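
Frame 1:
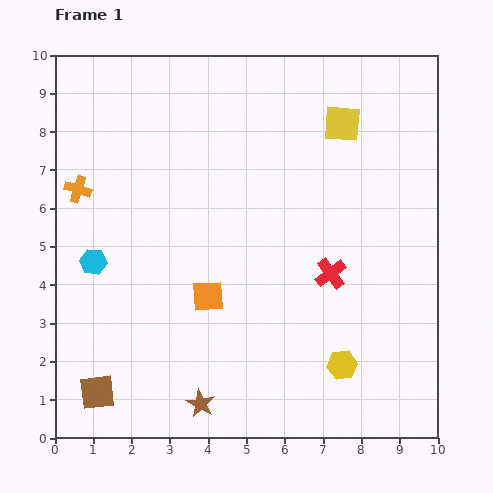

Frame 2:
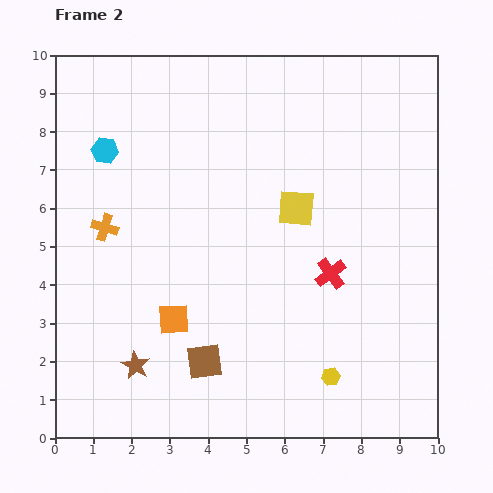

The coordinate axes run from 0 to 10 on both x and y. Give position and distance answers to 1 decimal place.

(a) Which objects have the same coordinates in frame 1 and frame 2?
the red cross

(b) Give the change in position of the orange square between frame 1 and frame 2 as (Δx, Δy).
(-0.9, -0.6)

The orange square was at (4.0, 3.7) in frame 1 and (3.1, 3.1) in frame 2.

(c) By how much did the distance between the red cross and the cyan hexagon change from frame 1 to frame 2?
+0.5

Distance in frame 1: 6.2. Distance in frame 2: 6.7.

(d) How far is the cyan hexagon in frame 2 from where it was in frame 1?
2.9

The cyan hexagon moved from (1.0, 4.6) to (1.3, 7.5), a distance of √(0.3² + 2.9²) ≈ 2.9.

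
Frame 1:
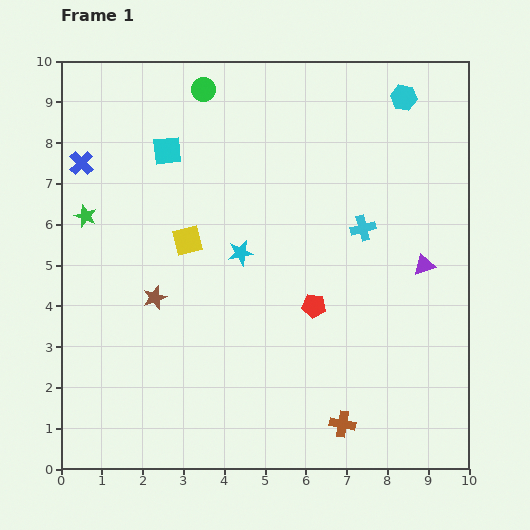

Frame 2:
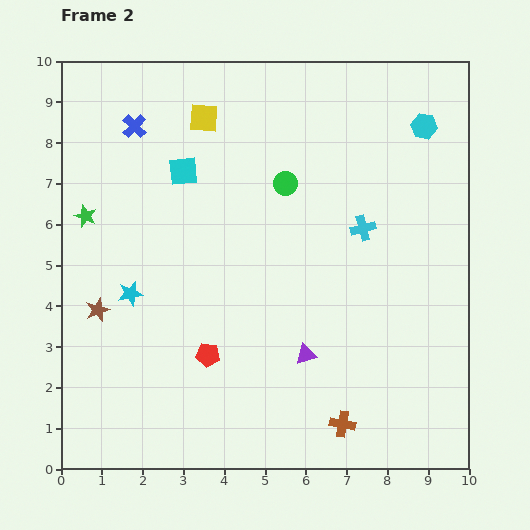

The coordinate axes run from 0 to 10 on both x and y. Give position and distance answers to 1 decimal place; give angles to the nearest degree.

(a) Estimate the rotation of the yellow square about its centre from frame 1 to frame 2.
17° clockwise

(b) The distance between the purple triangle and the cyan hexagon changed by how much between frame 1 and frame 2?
+2.2

Distance in frame 1: 4.1. Distance in frame 2: 6.3.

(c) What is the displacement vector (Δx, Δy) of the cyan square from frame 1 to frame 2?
(0.4, -0.5)

The cyan square was at (2.6, 7.8) in frame 1 and (3.0, 7.3) in frame 2.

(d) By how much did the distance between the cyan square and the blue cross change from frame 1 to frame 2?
-0.5

Distance in frame 1: 2.1. Distance in frame 2: 1.6.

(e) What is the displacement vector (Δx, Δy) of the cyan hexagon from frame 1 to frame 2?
(0.5, -0.7)

The cyan hexagon was at (8.4, 9.1) in frame 1 and (8.9, 8.4) in frame 2.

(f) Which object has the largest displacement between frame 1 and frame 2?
the purple triangle

(moved 3.6; next 3.0)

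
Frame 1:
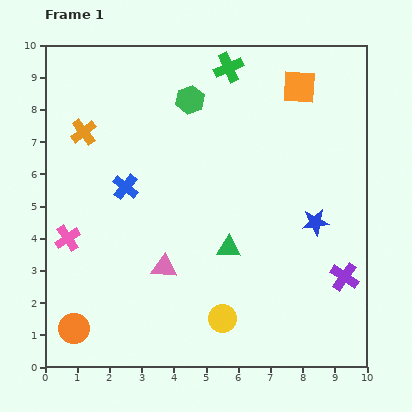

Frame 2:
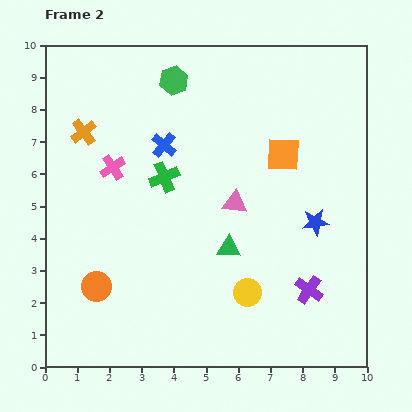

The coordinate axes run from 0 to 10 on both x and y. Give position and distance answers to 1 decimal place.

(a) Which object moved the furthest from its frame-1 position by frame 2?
the green cross

(moved 3.9; next 3.0)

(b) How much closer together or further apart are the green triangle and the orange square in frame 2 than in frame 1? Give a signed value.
-2.1

Distance in frame 1: 5.5. Distance in frame 2: 3.4.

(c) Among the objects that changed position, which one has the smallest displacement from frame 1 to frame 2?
the green hexagon

(moved 0.8)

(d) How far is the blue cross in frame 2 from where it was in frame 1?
1.8

The blue cross moved from (2.5, 5.6) to (3.7, 6.9), a distance of √(1.2² + 1.3²) ≈ 1.8.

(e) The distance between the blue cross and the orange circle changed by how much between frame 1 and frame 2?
+0.2

Distance in frame 1: 4.7. Distance in frame 2: 4.9.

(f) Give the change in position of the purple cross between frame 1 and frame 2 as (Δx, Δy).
(-1.1, -0.4)

The purple cross was at (9.3, 2.8) in frame 1 and (8.2, 2.4) in frame 2.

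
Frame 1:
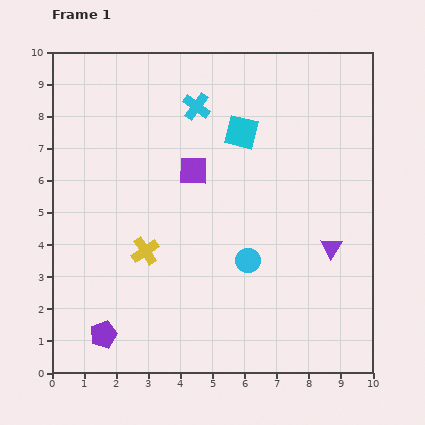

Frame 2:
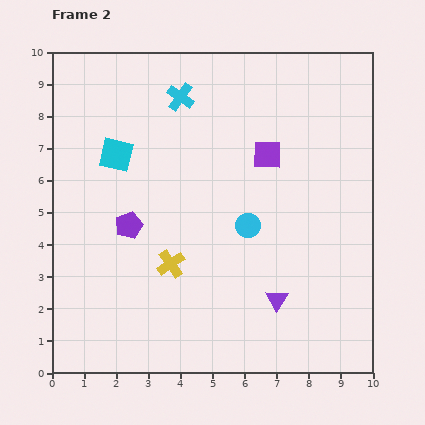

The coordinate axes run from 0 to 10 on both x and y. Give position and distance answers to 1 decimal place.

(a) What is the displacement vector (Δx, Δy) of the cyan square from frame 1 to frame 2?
(-3.9, -0.7)

The cyan square was at (5.9, 7.5) in frame 1 and (2.0, 6.8) in frame 2.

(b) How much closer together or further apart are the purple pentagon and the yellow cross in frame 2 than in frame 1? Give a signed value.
-1.1

Distance in frame 1: 2.9. Distance in frame 2: 1.8.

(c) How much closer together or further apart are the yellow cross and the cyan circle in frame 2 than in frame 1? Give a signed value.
-0.5

Distance in frame 1: 3.2. Distance in frame 2: 2.7.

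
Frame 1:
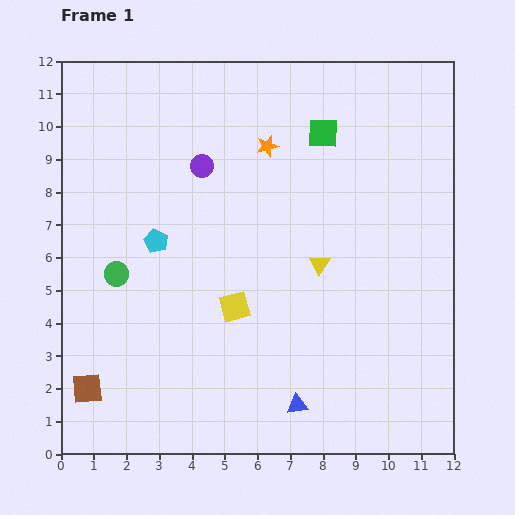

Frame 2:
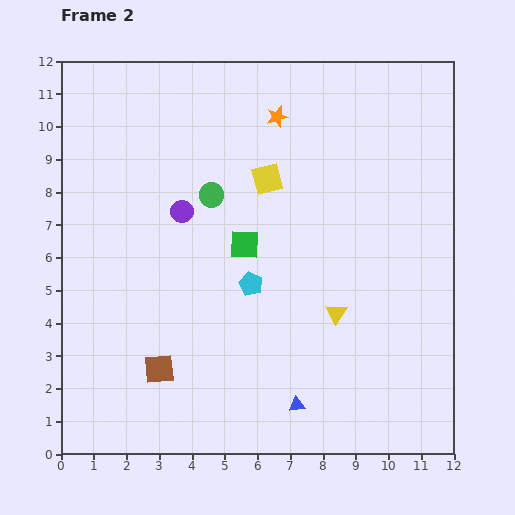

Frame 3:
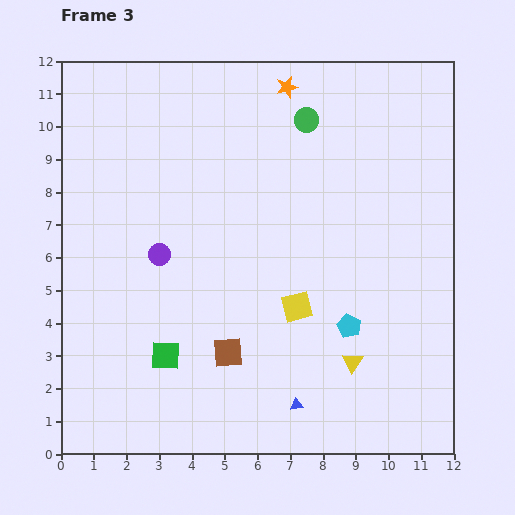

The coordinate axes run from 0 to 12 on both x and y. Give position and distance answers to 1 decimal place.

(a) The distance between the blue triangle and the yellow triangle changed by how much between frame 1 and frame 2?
-1.4

Distance in frame 1: 4.4. Distance in frame 2: 3.0.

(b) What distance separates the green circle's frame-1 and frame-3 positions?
7.5

The green circle moved from (1.7, 5.5) to (7.5, 10.2), a distance of √(5.8² + 4.7²) ≈ 7.5.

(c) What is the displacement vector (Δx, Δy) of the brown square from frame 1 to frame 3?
(4.3, 1.1)

The brown square was at (0.8, 2.0) in frame 1 and (5.1, 3.1) in frame 3.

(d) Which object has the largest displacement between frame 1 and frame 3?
the green square

(moved 8.3; next 7.5)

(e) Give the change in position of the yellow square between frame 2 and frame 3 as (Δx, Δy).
(0.9, -3.9)

The yellow square was at (6.3, 8.4) in frame 2 and (7.2, 4.5) in frame 3.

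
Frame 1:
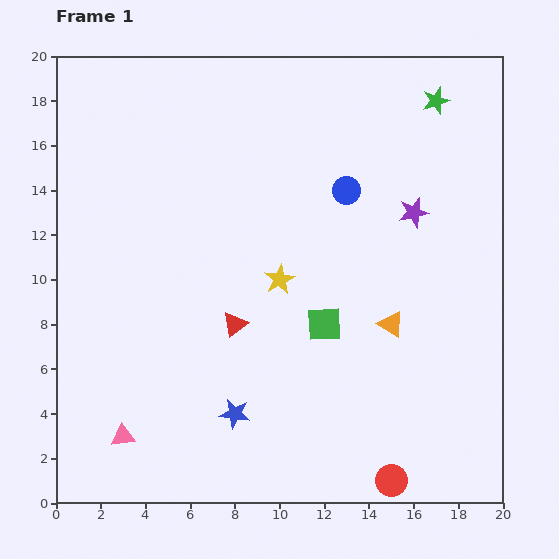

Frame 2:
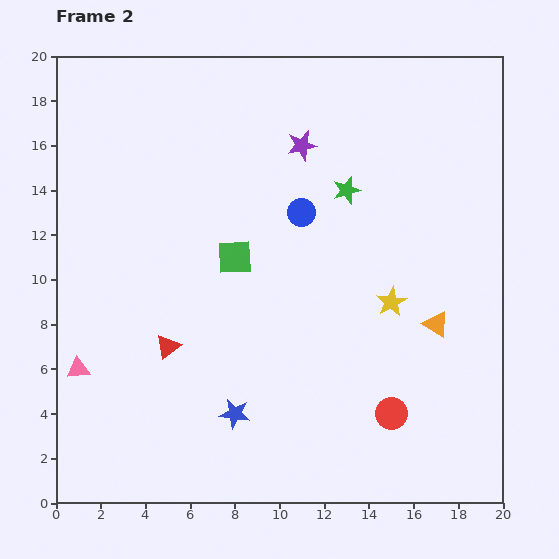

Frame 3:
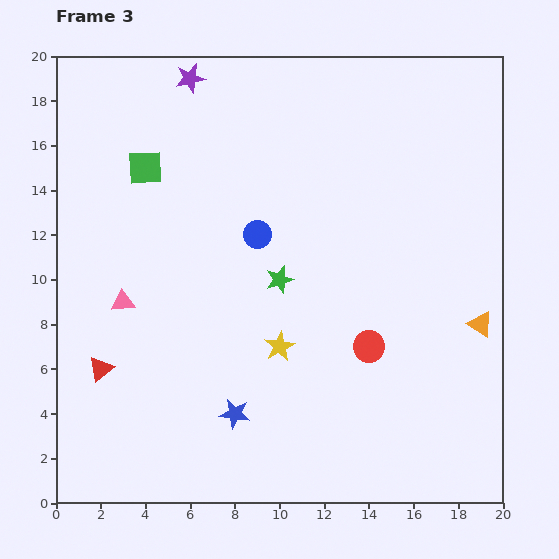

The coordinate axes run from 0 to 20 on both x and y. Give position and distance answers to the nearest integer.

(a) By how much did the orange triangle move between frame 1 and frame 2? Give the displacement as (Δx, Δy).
(2, 0)

The orange triangle was at (15, 8) in frame 1 and (17, 8) in frame 2.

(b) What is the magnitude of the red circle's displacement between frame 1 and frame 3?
6

The red circle moved from (15, 1) to (14, 7), a distance of √(1² + 6²) ≈ 6.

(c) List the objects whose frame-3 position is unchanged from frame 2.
the blue star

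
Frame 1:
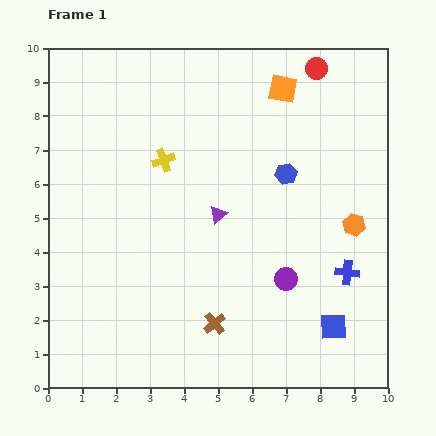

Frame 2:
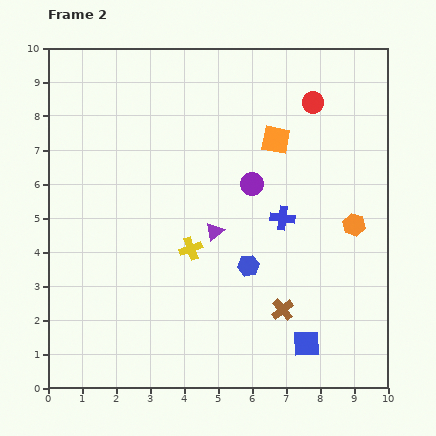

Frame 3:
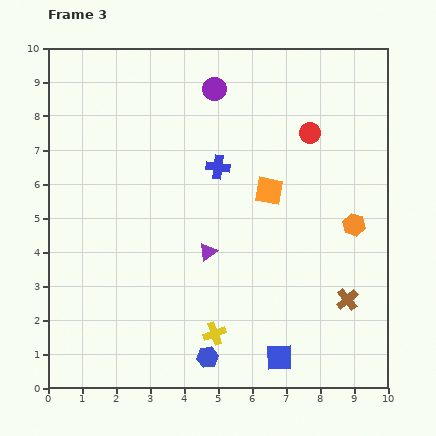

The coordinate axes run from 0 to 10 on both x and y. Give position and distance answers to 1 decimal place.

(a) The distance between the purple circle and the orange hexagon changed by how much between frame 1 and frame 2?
+0.6

Distance in frame 1: 2.6. Distance in frame 2: 3.2.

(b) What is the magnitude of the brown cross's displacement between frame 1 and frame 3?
4.0

The brown cross moved from (4.9, 1.9) to (8.8, 2.6), a distance of √(3.9² + 0.7²) ≈ 4.0.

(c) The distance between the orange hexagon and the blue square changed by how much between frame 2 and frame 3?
+0.7

Distance in frame 2: 3.8. Distance in frame 3: 4.5.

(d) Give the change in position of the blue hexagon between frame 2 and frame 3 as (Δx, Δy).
(-1.2, -2.7)

The blue hexagon was at (5.9, 3.6) in frame 2 and (4.7, 0.9) in frame 3.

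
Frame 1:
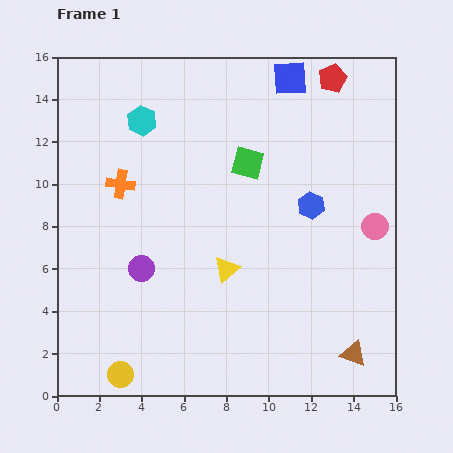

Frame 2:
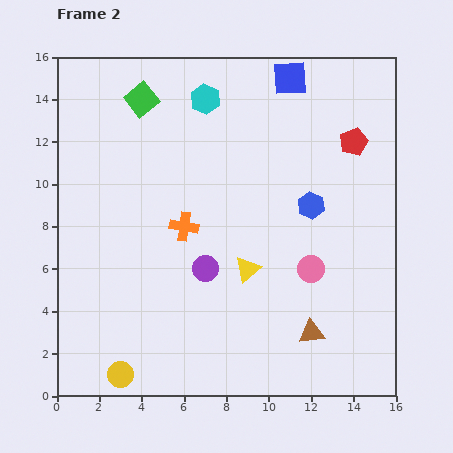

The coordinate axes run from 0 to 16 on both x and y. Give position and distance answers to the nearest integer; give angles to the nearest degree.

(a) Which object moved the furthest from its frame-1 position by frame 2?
the green square

(moved 6; next 4)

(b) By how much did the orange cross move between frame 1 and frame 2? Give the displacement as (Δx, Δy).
(3, -2)

The orange cross was at (3, 10) in frame 1 and (6, 8) in frame 2.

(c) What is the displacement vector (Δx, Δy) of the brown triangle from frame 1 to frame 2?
(-2, 1)

The brown triangle was at (14, 2) in frame 1 and (12, 3) in frame 2.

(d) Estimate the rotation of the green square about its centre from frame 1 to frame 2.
36° clockwise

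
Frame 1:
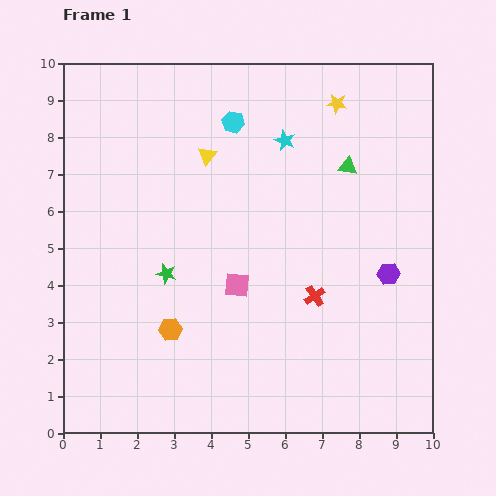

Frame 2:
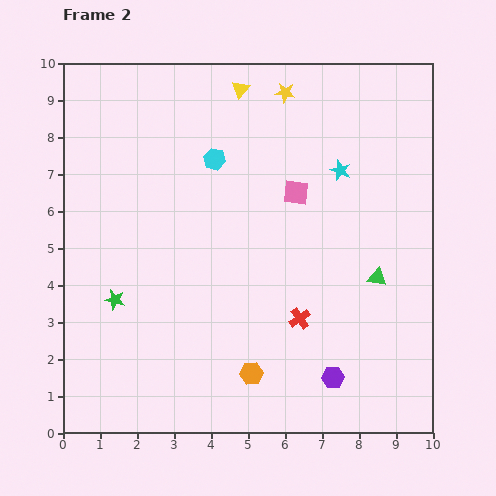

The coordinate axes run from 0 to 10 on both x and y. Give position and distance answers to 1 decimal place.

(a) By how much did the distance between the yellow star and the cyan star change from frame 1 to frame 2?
+0.9

Distance in frame 1: 1.7. Distance in frame 2: 2.6.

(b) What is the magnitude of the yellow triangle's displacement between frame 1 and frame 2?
2.0

The yellow triangle moved from (3.9, 7.5) to (4.8, 9.3), a distance of √(0.9² + 1.8²) ≈ 2.0.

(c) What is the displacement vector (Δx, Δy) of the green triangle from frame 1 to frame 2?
(0.8, -3.0)

The green triangle was at (7.7, 7.2) in frame 1 and (8.5, 4.2) in frame 2.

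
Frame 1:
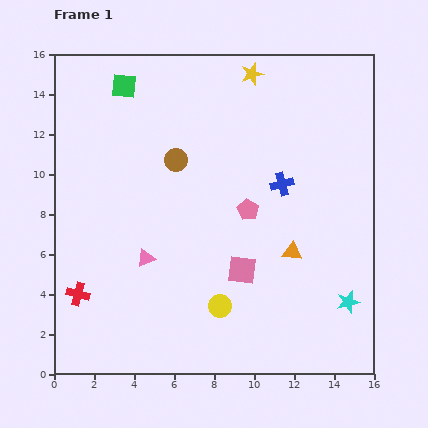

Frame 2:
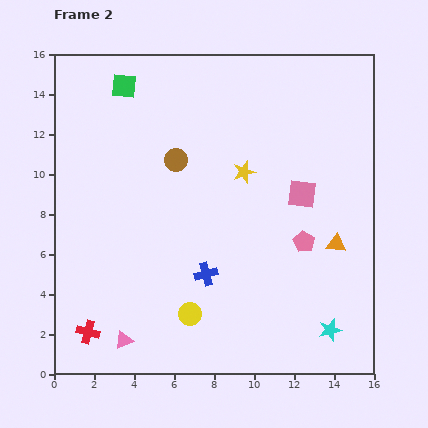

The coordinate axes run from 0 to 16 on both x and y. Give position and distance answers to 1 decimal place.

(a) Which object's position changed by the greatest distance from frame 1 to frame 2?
the blue cross

(moved 5.9; next 4.9)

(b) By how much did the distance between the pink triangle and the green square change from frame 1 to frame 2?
+4.0

Distance in frame 1: 8.7. Distance in frame 2: 12.7.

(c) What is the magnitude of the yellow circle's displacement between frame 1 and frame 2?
1.6

The yellow circle moved from (8.3, 3.4) to (6.8, 3.0), a distance of √(1.5² + 0.4²) ≈ 1.6.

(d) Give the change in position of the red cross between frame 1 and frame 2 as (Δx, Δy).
(0.5, -1.9)

The red cross was at (1.2, 4.0) in frame 1 and (1.7, 2.1) in frame 2.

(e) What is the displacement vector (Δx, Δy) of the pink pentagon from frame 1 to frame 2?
(2.8, -1.6)

The pink pentagon was at (9.7, 8.2) in frame 1 and (12.5, 6.6) in frame 2.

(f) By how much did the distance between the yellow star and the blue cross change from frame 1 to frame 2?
-0.3

Distance in frame 1: 5.7. Distance in frame 2: 5.4.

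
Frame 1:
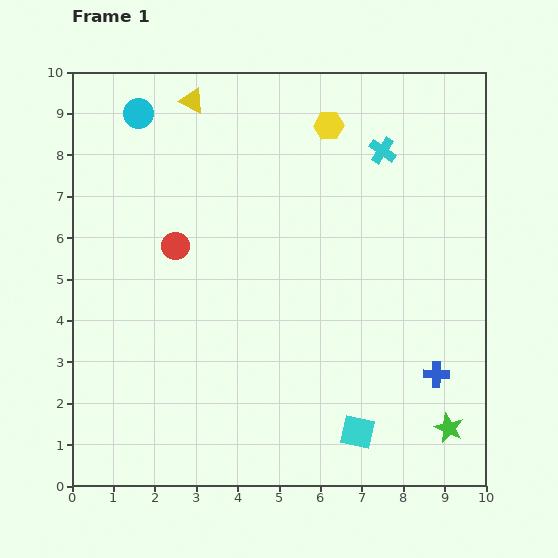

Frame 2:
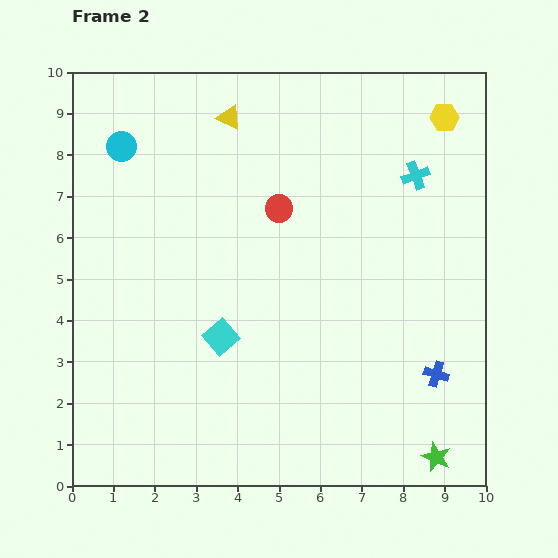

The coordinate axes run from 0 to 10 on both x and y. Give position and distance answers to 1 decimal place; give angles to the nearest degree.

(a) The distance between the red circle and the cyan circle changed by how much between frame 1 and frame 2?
+0.8

Distance in frame 1: 3.3. Distance in frame 2: 4.1.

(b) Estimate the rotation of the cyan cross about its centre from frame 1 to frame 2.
35° clockwise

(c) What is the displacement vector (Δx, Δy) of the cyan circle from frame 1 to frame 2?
(-0.4, -0.8)

The cyan circle was at (1.6, 9.0) in frame 1 and (1.2, 8.2) in frame 2.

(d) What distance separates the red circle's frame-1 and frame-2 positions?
2.7

The red circle moved from (2.5, 5.8) to (5.0, 6.7), a distance of √(2.5² + 0.9²) ≈ 2.7.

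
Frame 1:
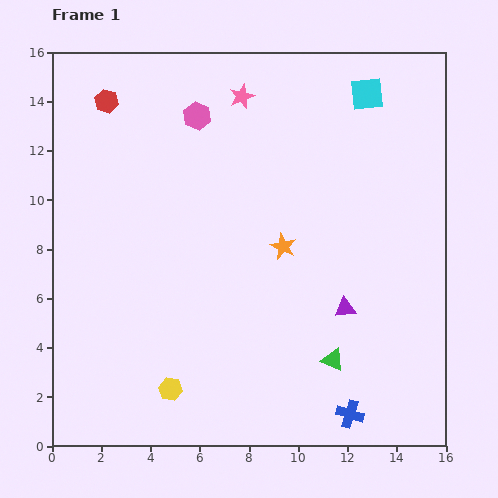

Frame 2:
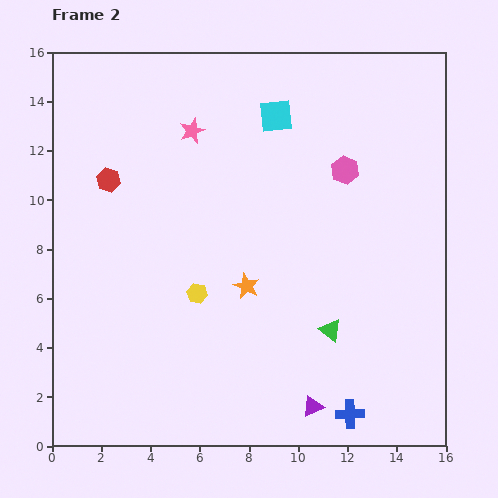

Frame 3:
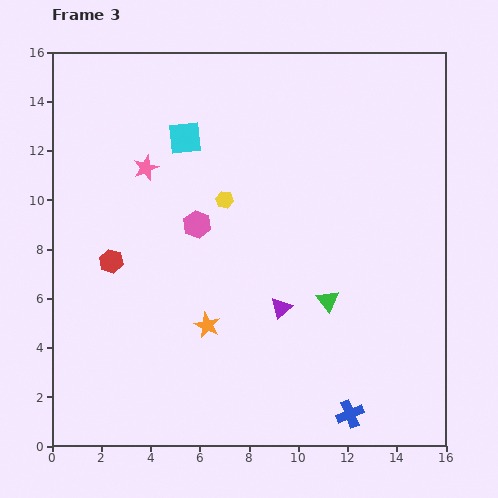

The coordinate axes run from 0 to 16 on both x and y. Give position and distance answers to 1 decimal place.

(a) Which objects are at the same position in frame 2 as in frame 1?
the blue cross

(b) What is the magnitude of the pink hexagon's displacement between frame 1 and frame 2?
6.4

The pink hexagon moved from (5.9, 13.4) to (11.9, 11.2), a distance of √(6.0² + 2.2²) ≈ 6.4.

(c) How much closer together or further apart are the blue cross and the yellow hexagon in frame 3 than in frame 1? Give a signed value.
+2.7

Distance in frame 1: 7.4. Distance in frame 3: 10.1.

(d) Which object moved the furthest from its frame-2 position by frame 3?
the pink hexagon

(moved 6.4; next 4.2)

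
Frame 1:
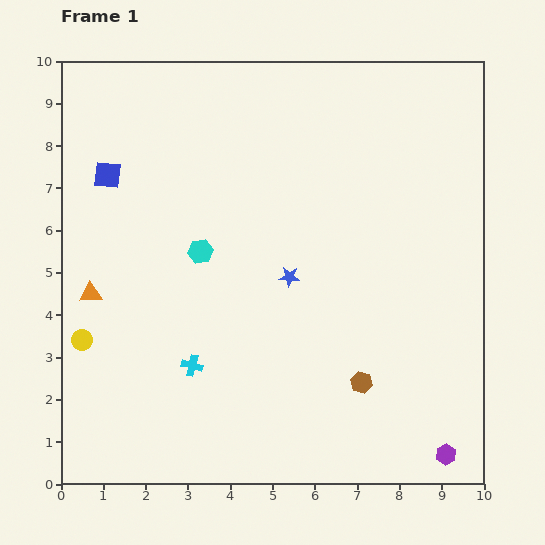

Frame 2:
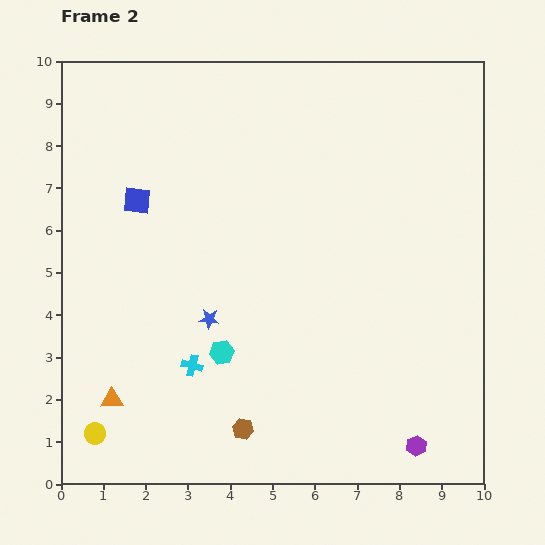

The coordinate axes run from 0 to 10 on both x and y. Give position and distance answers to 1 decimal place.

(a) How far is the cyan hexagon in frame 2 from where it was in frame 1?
2.5

The cyan hexagon moved from (3.3, 5.5) to (3.8, 3.1), a distance of √(0.5² + 2.4²) ≈ 2.5.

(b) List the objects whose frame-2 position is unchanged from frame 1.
the cyan cross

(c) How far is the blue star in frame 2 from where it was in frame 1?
2.1

The blue star moved from (5.4, 4.9) to (3.5, 3.9), a distance of √(1.9² + 1.0²) ≈ 2.1.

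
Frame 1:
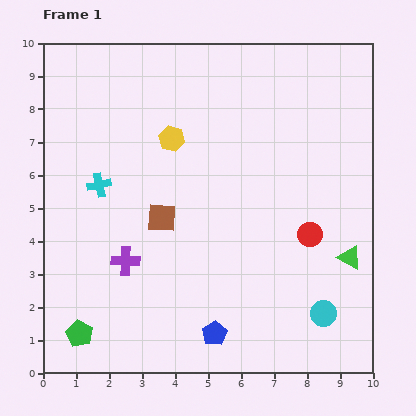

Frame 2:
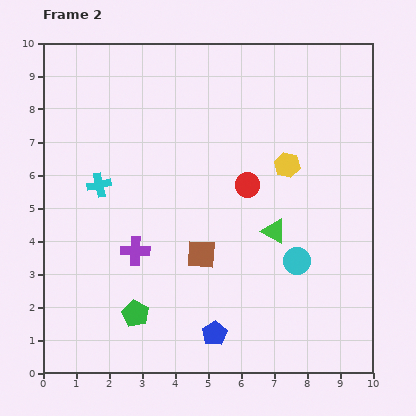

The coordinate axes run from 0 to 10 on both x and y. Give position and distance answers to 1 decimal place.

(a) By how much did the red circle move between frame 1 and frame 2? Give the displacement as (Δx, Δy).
(-1.9, 1.5)

The red circle was at (8.1, 4.2) in frame 1 and (6.2, 5.7) in frame 2.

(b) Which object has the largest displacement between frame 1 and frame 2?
the yellow hexagon

(moved 3.6; next 2.4)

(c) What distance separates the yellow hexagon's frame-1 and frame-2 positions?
3.6

The yellow hexagon moved from (3.9, 7.1) to (7.4, 6.3), a distance of √(3.5² + 0.8²) ≈ 3.6.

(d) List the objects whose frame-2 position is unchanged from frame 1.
the blue pentagon, the cyan cross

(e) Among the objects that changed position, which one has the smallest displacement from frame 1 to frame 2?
the purple cross

(moved 0.4)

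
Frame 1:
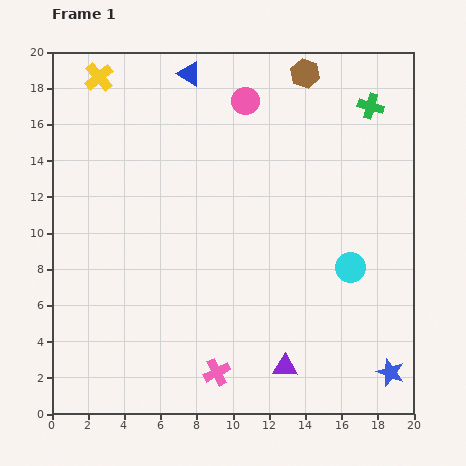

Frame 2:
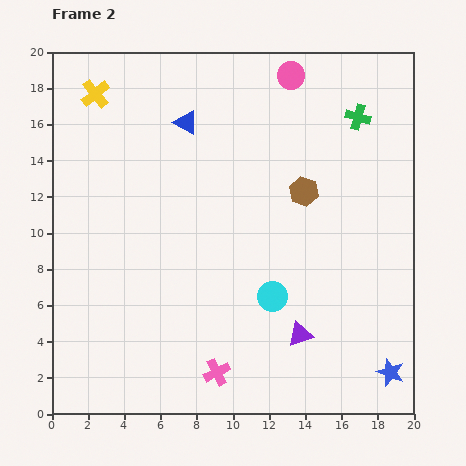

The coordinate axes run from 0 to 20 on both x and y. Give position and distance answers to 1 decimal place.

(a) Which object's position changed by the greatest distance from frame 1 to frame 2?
the brown hexagon

(moved 6.5; next 4.6)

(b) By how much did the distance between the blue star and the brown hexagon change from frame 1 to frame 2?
-6.1

Distance in frame 1: 17.2. Distance in frame 2: 11.1.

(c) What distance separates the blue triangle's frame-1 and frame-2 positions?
2.7

The blue triangle moved from (7.6, 18.8) to (7.4, 16.1), a distance of √(0.2² + 2.7²) ≈ 2.7.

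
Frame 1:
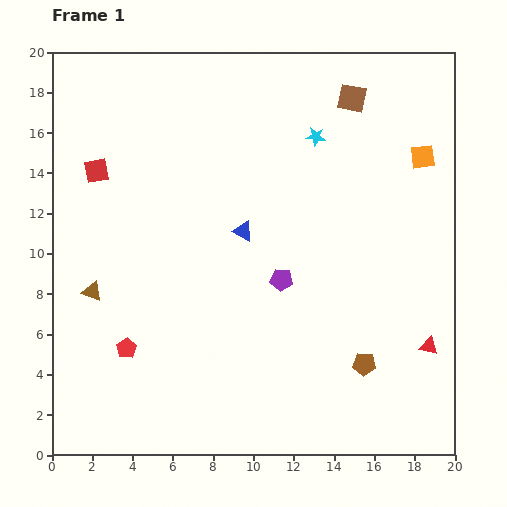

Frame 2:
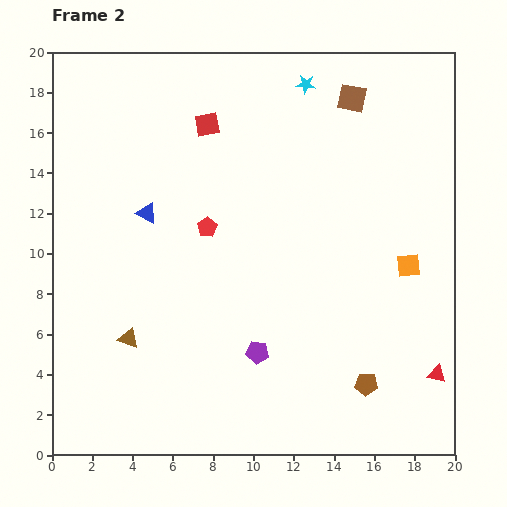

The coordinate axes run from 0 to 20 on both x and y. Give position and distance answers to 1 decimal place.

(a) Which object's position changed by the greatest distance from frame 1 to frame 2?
the red pentagon

(moved 7.2; next 6.0)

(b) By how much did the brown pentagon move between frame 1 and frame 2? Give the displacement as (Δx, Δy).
(0.1, -1.0)

The brown pentagon was at (15.5, 4.5) in frame 1 and (15.6, 3.5) in frame 2.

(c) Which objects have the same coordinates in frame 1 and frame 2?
the brown square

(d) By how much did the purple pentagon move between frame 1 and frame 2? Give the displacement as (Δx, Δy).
(-1.2, -3.6)

The purple pentagon was at (11.4, 8.7) in frame 1 and (10.2, 5.1) in frame 2.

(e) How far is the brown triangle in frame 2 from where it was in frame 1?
2.9

The brown triangle moved from (2.0, 8.1) to (3.8, 5.8), a distance of √(1.8² + 2.3²) ≈ 2.9.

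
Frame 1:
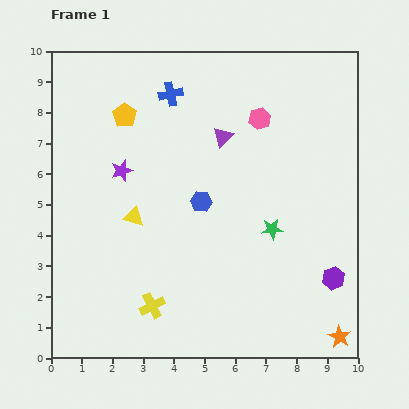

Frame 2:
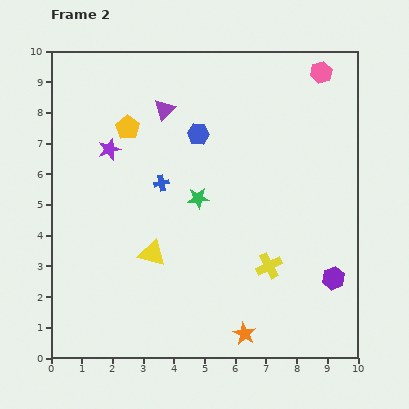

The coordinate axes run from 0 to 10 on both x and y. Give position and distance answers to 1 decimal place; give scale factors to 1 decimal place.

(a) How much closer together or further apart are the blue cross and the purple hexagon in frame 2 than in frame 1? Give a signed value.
-1.6

Distance in frame 1: 8.0. Distance in frame 2: 6.4.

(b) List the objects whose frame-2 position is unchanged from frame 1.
the purple hexagon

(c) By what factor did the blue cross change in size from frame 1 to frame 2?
0.6×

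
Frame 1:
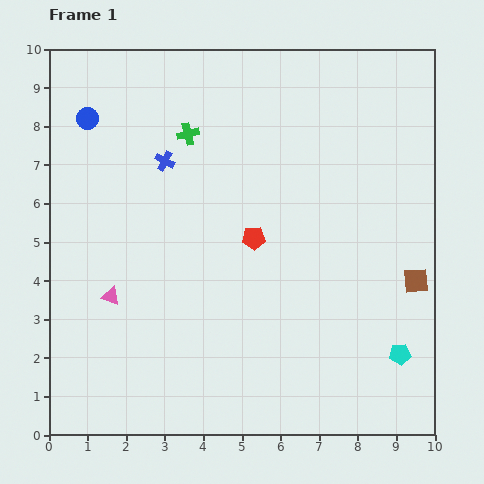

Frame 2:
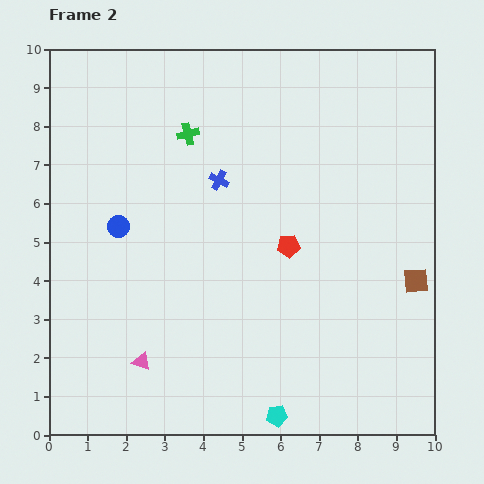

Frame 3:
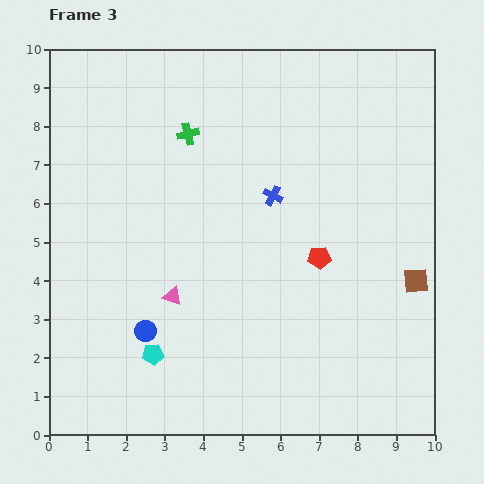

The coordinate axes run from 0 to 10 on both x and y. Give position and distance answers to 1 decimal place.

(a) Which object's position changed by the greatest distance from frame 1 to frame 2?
the cyan pentagon

(moved 3.6; next 2.9)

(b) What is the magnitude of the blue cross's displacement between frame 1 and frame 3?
2.9

The blue cross moved from (3.0, 7.1) to (5.8, 6.2), a distance of √(2.8² + 0.9²) ≈ 2.9.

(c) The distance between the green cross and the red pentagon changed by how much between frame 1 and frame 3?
+1.5

Distance in frame 1: 3.2. Distance in frame 3: 4.7.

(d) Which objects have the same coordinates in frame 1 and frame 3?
the green cross, the brown square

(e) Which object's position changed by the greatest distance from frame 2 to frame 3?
the cyan pentagon

(moved 3.6; next 2.8)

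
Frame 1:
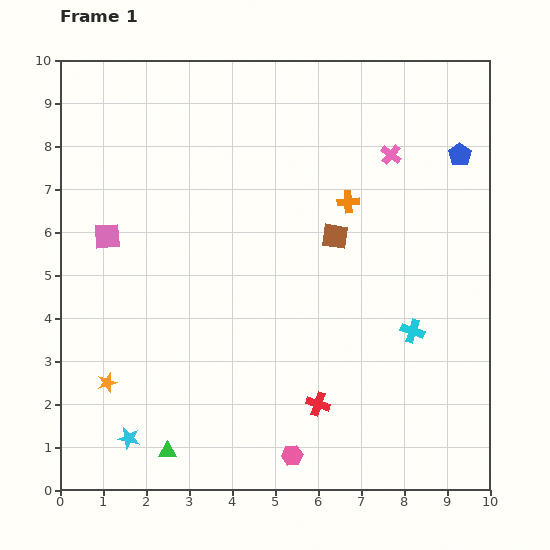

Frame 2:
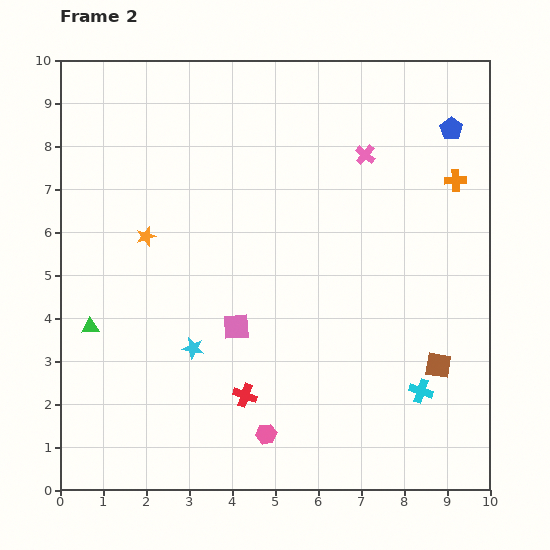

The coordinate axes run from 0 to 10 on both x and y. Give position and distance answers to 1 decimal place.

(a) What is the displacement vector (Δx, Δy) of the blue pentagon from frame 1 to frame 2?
(-0.2, 0.6)

The blue pentagon was at (9.3, 7.8) in frame 1 and (9.1, 8.4) in frame 2.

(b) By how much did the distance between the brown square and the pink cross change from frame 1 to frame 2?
+2.9

Distance in frame 1: 2.3. Distance in frame 2: 5.2.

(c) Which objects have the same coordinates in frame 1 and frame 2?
none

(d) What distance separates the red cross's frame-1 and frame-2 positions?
1.7

The red cross moved from (6.0, 2.0) to (4.3, 2.2), a distance of √(1.7² + 0.2²) ≈ 1.7.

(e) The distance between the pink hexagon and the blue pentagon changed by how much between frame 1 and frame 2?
+0.3

Distance in frame 1: 8.0. Distance in frame 2: 8.3.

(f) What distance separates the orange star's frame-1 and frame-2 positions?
3.5

The orange star moved from (1.1, 2.5) to (2.0, 5.9), a distance of √(0.9² + 3.4²) ≈ 3.5.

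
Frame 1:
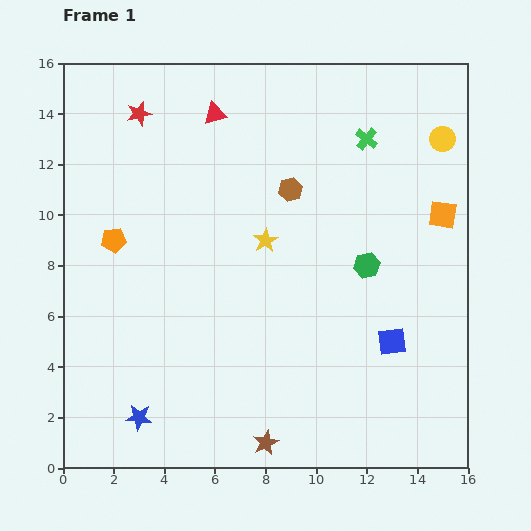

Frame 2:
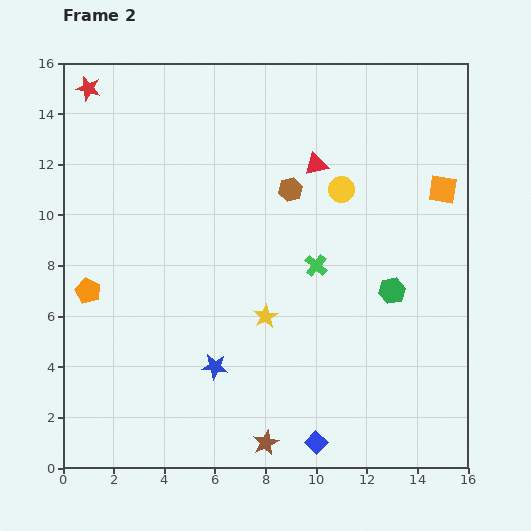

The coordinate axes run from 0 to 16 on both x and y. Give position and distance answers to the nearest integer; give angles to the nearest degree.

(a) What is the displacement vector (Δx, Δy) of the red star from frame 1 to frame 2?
(-2, 1)

The red star was at (3, 14) in frame 1 and (1, 15) in frame 2.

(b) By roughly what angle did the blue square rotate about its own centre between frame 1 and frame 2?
39° counter-clockwise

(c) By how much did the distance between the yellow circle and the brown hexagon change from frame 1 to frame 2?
-4

Distance in frame 1: 6. Distance in frame 2: 2.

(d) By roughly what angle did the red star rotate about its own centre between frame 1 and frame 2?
29° clockwise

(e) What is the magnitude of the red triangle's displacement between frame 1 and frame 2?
4

The red triangle moved from (6, 14) to (10, 12), a distance of √(4² + 2²) ≈ 4.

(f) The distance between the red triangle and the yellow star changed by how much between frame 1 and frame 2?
+1

Distance in frame 1: 5. Distance in frame 2: 6.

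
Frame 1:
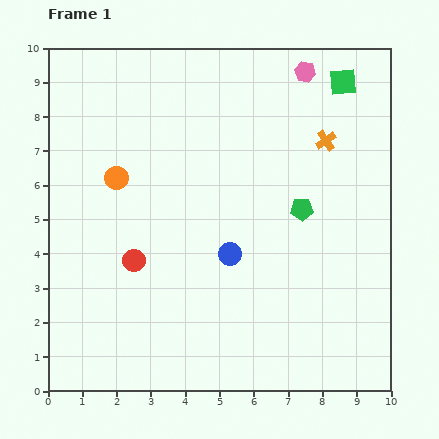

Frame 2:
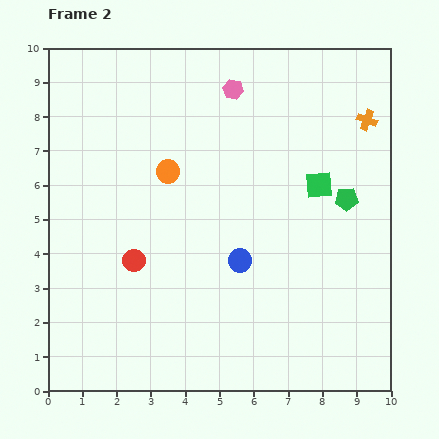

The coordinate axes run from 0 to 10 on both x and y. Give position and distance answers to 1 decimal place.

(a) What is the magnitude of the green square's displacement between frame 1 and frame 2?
3.1

The green square moved from (8.6, 9.0) to (7.9, 6.0), a distance of √(0.7² + 3.0²) ≈ 3.1.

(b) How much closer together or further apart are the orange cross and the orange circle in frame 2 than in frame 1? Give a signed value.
-0.2

Distance in frame 1: 6.2. Distance in frame 2: 6.0.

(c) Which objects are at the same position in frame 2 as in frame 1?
the red circle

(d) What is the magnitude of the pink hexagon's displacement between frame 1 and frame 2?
2.2

The pink hexagon moved from (7.5, 9.3) to (5.4, 8.8), a distance of √(2.1² + 0.5²) ≈ 2.2.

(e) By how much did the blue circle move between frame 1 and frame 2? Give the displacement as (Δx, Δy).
(0.3, -0.2)

The blue circle was at (5.3, 4.0) in frame 1 and (5.6, 3.8) in frame 2.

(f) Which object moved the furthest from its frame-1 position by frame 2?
the green square

(moved 3.1; next 2.2)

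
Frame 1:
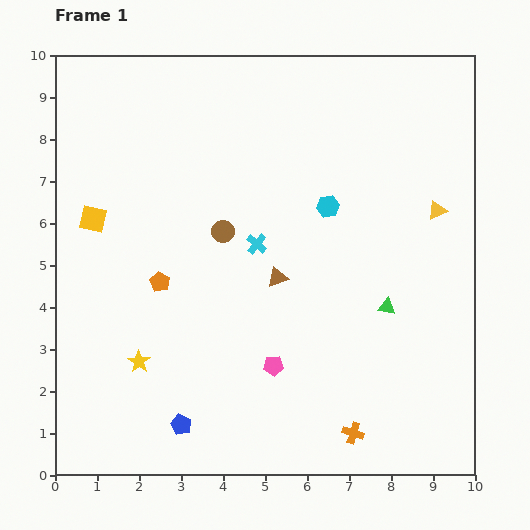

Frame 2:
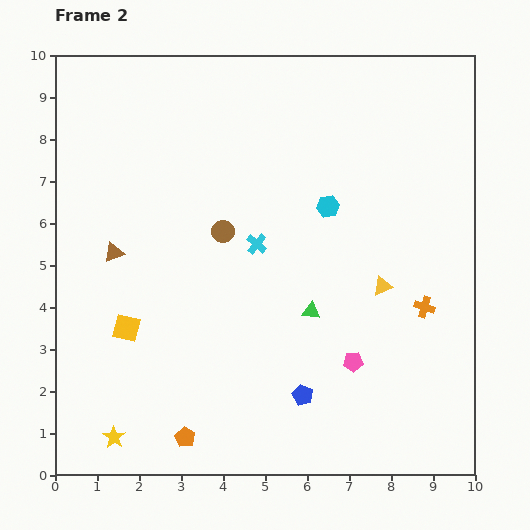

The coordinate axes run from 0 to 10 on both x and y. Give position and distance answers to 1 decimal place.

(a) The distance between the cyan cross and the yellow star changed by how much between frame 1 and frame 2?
+1.7

Distance in frame 1: 4.0. Distance in frame 2: 5.7.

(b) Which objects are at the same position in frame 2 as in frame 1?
the cyan hexagon, the cyan cross, the brown circle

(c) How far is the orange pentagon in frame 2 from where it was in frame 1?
3.7

The orange pentagon moved from (2.5, 4.6) to (3.1, 0.9), a distance of √(0.6² + 3.7²) ≈ 3.7.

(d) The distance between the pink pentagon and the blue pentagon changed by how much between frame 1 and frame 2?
-1.2

Distance in frame 1: 2.6. Distance in frame 2: 1.4.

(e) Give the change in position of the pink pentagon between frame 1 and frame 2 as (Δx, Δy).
(1.9, 0.1)

The pink pentagon was at (5.2, 2.6) in frame 1 and (7.1, 2.7) in frame 2.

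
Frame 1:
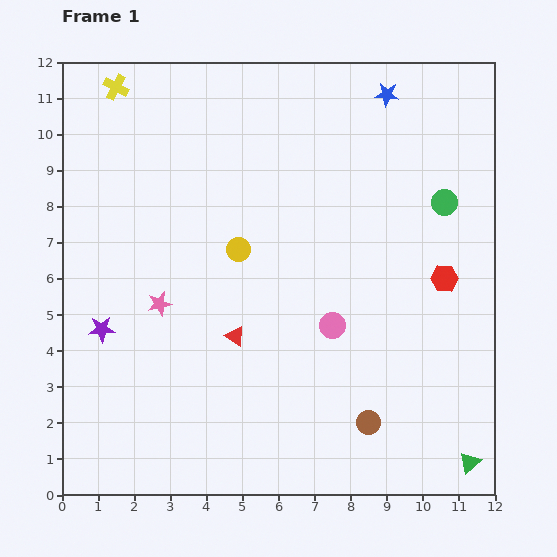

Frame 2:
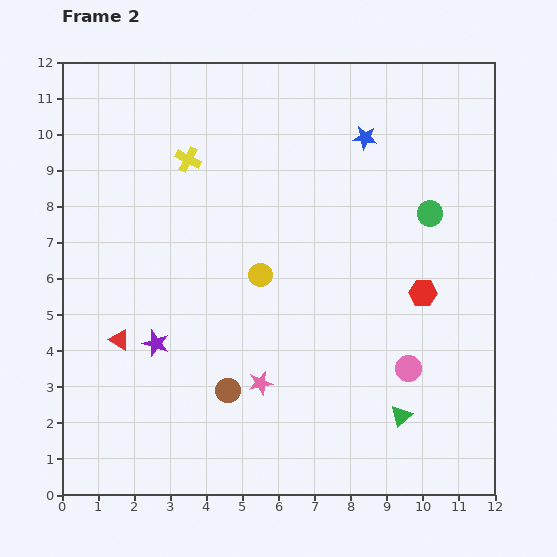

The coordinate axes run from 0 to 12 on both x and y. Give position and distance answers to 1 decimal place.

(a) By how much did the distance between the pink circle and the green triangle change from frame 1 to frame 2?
-4.1

Distance in frame 1: 5.4. Distance in frame 2: 1.3.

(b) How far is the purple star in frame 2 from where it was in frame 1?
1.6

The purple star moved from (1.1, 4.6) to (2.6, 4.2), a distance of √(1.5² + 0.4²) ≈ 1.6.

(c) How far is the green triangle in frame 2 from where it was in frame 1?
2.3

The green triangle moved from (11.3, 0.9) to (9.4, 2.2), a distance of √(1.9² + 1.3²) ≈ 2.3.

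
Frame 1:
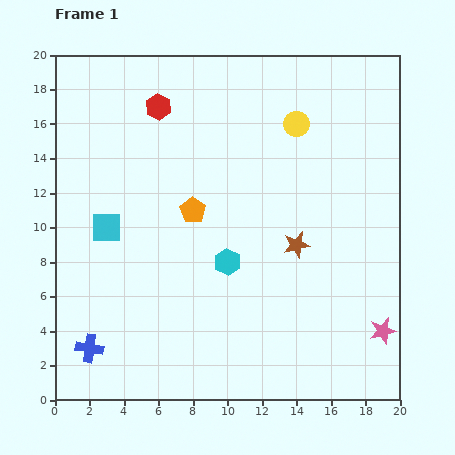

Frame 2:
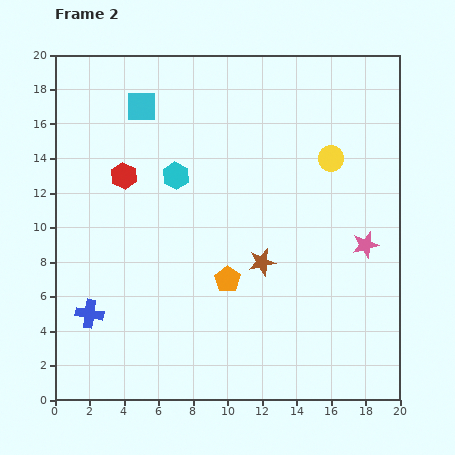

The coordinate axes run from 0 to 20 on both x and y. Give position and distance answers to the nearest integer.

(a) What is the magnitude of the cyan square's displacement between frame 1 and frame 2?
7

The cyan square moved from (3, 10) to (5, 17), a distance of √(2² + 7²) ≈ 7.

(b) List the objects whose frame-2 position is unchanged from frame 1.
none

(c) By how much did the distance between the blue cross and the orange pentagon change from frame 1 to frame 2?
-2

Distance in frame 1: 10. Distance in frame 2: 8.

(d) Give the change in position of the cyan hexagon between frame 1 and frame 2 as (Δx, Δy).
(-3, 5)

The cyan hexagon was at (10, 8) in frame 1 and (7, 13) in frame 2.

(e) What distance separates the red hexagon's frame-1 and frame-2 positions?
4

The red hexagon moved from (6, 17) to (4, 13), a distance of √(2² + 4²) ≈ 4.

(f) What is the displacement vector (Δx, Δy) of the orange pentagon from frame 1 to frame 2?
(2, -4)

The orange pentagon was at (8, 11) in frame 1 and (10, 7) in frame 2.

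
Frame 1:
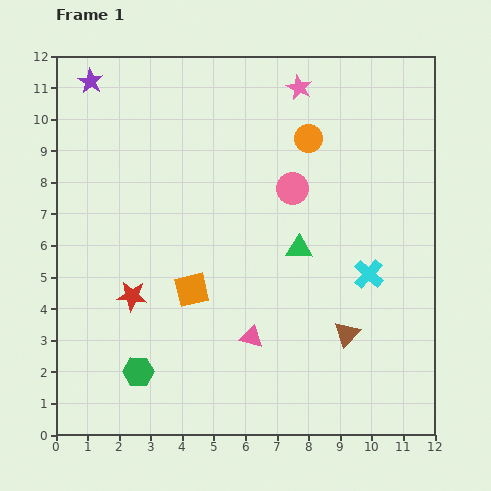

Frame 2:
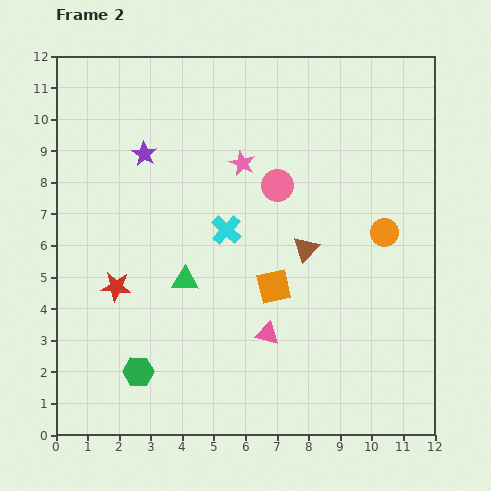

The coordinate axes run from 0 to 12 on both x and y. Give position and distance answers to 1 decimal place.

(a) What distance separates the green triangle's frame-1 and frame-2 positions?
3.7

The green triangle moved from (7.7, 5.9) to (4.1, 4.9), a distance of √(3.6² + 1.0²) ≈ 3.7.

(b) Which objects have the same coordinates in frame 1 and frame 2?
the green hexagon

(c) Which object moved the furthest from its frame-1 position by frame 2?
the cyan cross

(moved 4.7; next 3.8)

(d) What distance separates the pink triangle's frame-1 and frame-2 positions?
0.5

The pink triangle moved from (6.2, 3.1) to (6.7, 3.2), a distance of √(0.5² + 0.1²) ≈ 0.5.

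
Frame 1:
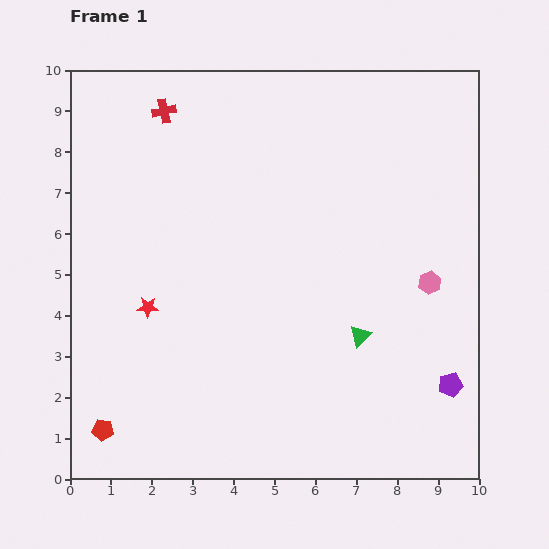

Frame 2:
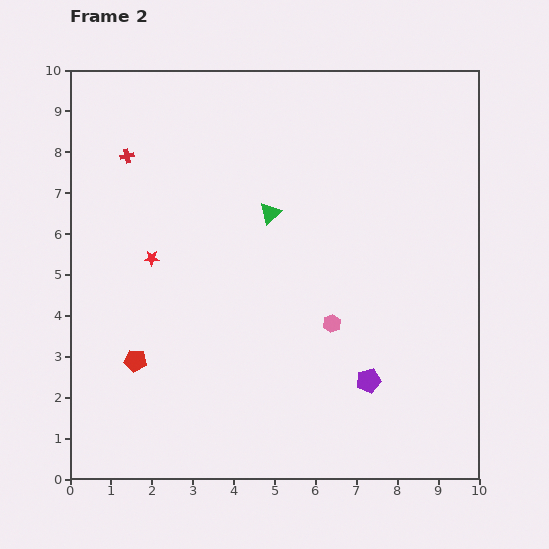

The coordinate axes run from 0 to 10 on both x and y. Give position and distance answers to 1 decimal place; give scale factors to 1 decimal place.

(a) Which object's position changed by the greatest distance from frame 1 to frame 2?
the green triangle

(moved 3.7; next 2.6)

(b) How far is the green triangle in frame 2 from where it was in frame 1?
3.7

The green triangle moved from (7.1, 3.5) to (4.9, 6.5), a distance of √(2.2² + 3.0²) ≈ 3.7.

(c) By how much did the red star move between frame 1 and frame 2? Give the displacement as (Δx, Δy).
(0.1, 1.2)

The red star was at (1.9, 4.2) in frame 1 and (2.0, 5.4) in frame 2.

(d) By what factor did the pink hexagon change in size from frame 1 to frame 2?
0.8×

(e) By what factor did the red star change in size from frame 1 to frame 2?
0.7×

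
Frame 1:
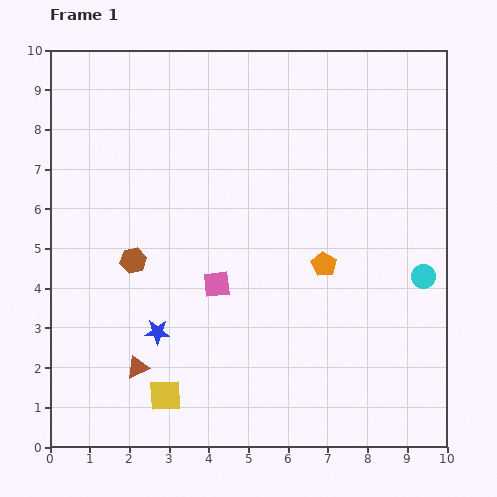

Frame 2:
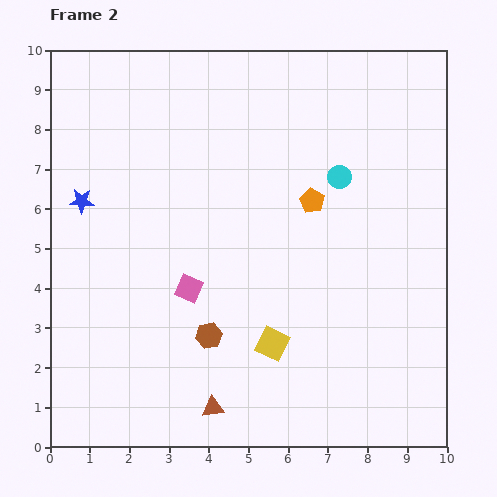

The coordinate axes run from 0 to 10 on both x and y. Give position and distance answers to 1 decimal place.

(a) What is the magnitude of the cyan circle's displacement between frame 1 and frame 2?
3.3

The cyan circle moved from (9.4, 4.3) to (7.3, 6.8), a distance of √(2.1² + 2.5²) ≈ 3.3.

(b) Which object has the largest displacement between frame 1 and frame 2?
the blue star

(moved 3.8; next 3.3)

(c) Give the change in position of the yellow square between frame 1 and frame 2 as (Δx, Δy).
(2.7, 1.3)

The yellow square was at (2.9, 1.3) in frame 1 and (5.6, 2.6) in frame 2.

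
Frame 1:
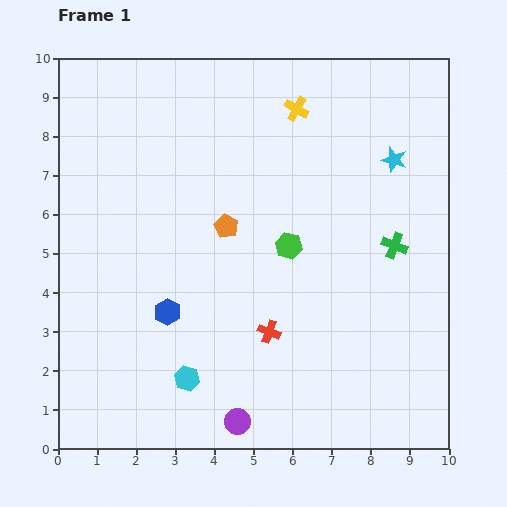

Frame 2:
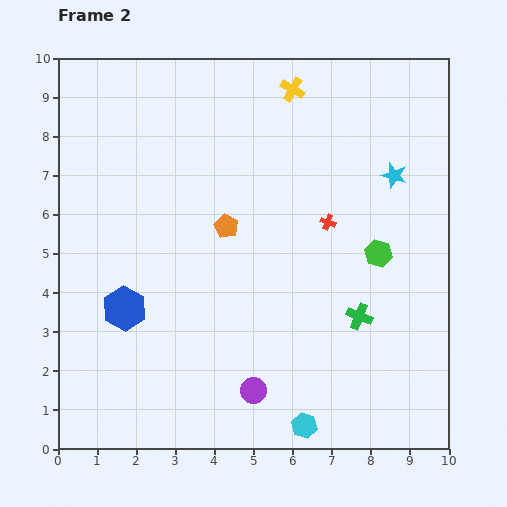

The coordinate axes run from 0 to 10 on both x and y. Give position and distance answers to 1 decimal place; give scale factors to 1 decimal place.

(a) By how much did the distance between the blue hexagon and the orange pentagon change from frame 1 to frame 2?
+0.6

Distance in frame 1: 2.7. Distance in frame 2: 3.3.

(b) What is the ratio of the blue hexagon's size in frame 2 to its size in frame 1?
1.7×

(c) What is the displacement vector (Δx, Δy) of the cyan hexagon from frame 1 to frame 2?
(3.0, -1.2)

The cyan hexagon was at (3.3, 1.8) in frame 1 and (6.3, 0.6) in frame 2.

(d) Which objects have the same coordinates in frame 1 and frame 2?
the orange pentagon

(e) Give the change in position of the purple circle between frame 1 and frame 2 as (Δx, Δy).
(0.4, 0.8)

The purple circle was at (4.6, 0.7) in frame 1 and (5.0, 1.5) in frame 2.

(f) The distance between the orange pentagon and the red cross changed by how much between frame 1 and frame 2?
-0.3

Distance in frame 1: 2.9. Distance in frame 2: 2.6.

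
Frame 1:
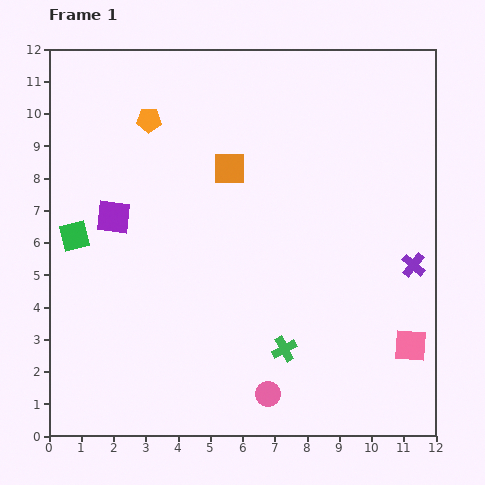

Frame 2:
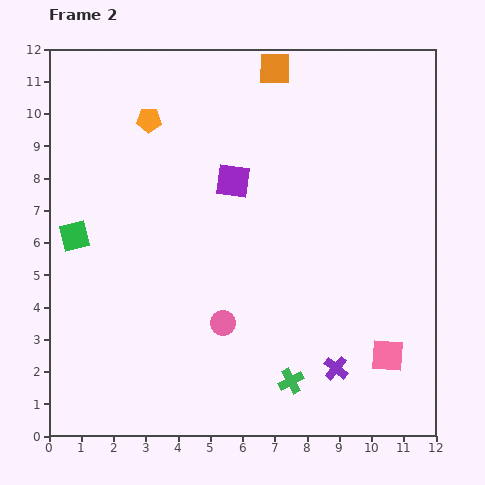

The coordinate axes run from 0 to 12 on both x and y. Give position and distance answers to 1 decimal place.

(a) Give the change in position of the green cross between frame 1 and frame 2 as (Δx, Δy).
(0.2, -1.0)

The green cross was at (7.3, 2.7) in frame 1 and (7.5, 1.7) in frame 2.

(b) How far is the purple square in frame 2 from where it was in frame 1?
3.9

The purple square moved from (2.0, 6.8) to (5.7, 7.9), a distance of √(3.7² + 1.1²) ≈ 3.9.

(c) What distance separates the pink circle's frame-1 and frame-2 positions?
2.6

The pink circle moved from (6.8, 1.3) to (5.4, 3.5), a distance of √(1.4² + 2.2²) ≈ 2.6.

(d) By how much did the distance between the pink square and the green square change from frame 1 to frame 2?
-0.5

Distance in frame 1: 10.9. Distance in frame 2: 10.4.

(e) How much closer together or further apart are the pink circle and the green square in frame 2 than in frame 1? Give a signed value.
-2.4

Distance in frame 1: 7.7. Distance in frame 2: 5.3.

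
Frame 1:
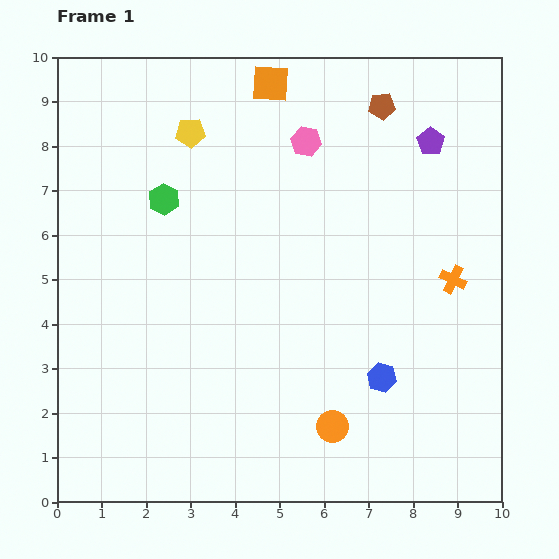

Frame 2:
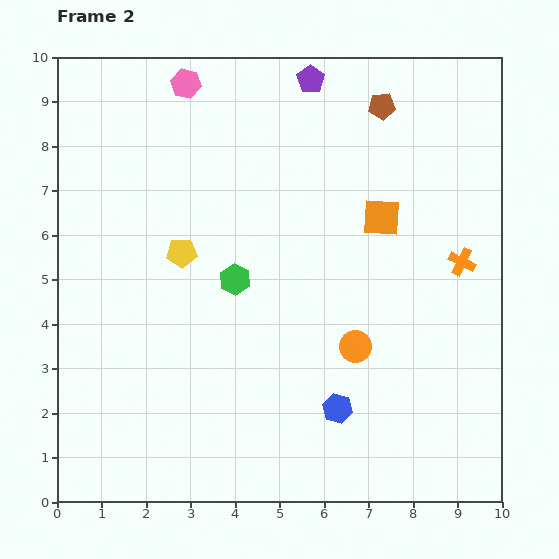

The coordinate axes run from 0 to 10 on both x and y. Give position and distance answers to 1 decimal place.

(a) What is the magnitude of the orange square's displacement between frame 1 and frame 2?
3.9

The orange square moved from (4.8, 9.4) to (7.3, 6.4), a distance of √(2.5² + 3.0²) ≈ 3.9.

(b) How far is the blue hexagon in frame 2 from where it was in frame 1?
1.2

The blue hexagon moved from (7.3, 2.8) to (6.3, 2.1), a distance of √(1.0² + 0.7²) ≈ 1.2.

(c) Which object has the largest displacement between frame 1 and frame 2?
the orange square

(moved 3.9; next 3.0)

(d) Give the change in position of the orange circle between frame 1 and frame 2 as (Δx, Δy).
(0.5, 1.8)

The orange circle was at (6.2, 1.7) in frame 1 and (6.7, 3.5) in frame 2.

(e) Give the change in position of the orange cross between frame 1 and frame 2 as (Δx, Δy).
(0.2, 0.4)

The orange cross was at (8.9, 5.0) in frame 1 and (9.1, 5.4) in frame 2.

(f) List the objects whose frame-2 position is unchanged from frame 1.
the brown pentagon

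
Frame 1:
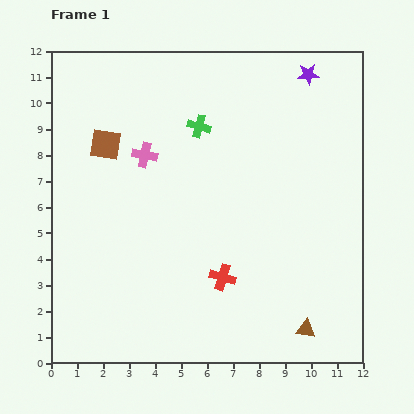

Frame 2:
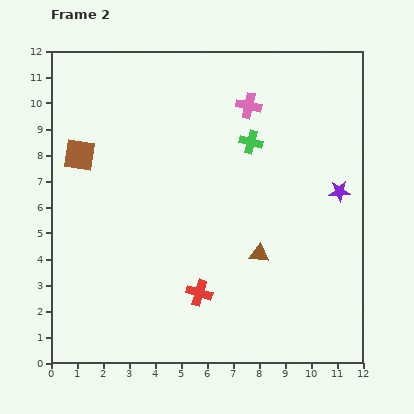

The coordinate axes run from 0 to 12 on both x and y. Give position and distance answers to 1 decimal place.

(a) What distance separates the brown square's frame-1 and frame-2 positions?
1.1

The brown square moved from (2.1, 8.4) to (1.1, 8.0), a distance of √(1.0² + 0.4²) ≈ 1.1.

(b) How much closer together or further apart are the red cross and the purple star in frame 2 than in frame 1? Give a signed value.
-1.8

Distance in frame 1: 8.5. Distance in frame 2: 6.7.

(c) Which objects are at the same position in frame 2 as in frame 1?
none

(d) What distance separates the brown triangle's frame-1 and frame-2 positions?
3.4

The brown triangle moved from (9.8, 1.3) to (8.0, 4.2), a distance of √(1.8² + 2.9²) ≈ 3.4.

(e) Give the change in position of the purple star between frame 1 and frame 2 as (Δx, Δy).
(1.2, -4.5)

The purple star was at (9.9, 11.1) in frame 1 and (11.1, 6.6) in frame 2.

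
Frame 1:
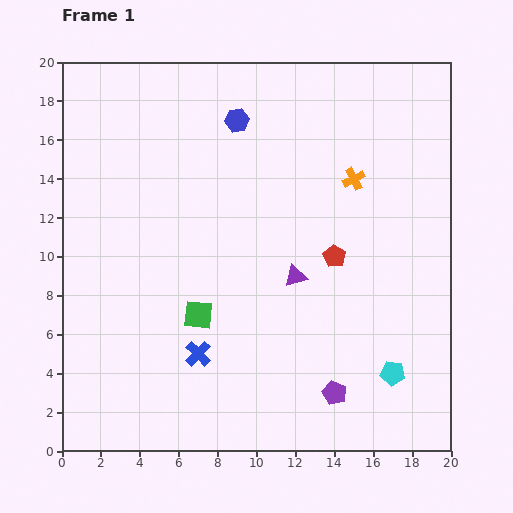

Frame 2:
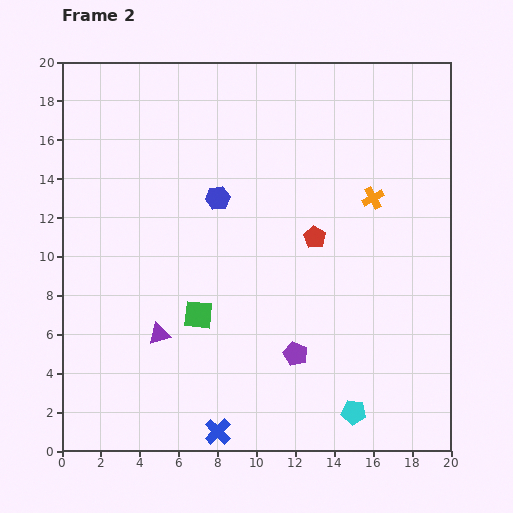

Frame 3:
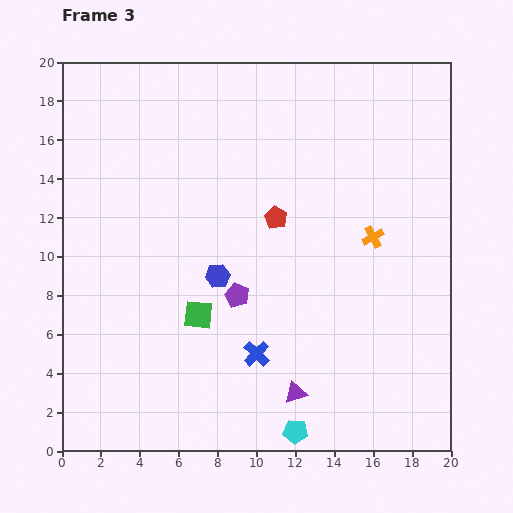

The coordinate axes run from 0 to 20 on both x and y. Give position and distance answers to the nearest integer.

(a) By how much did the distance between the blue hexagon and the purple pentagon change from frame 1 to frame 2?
-6

Distance in frame 1: 15. Distance in frame 2: 9.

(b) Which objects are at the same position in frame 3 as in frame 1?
the green square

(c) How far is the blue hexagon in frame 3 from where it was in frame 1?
8

The blue hexagon moved from (9, 17) to (8, 9), a distance of √(1² + 8²) ≈ 8.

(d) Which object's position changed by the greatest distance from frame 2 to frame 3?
the purple triangle

(moved 8; next 4)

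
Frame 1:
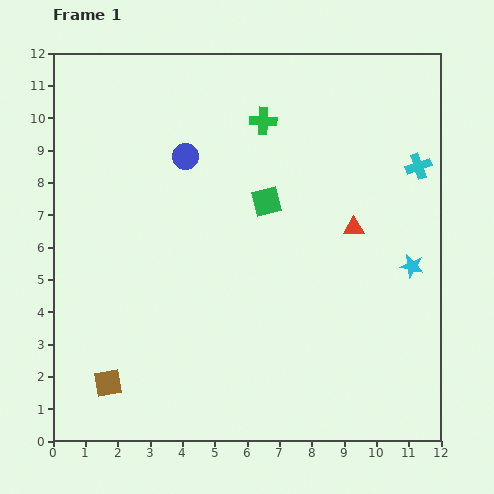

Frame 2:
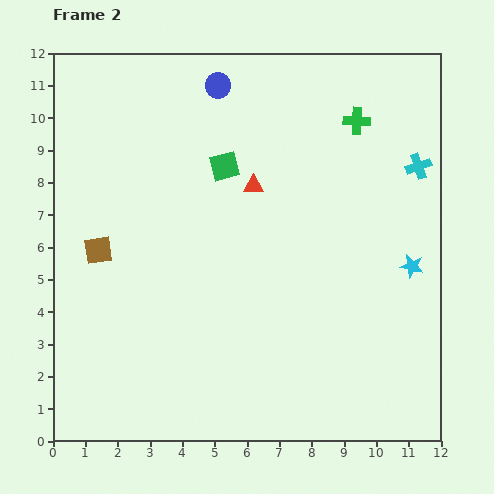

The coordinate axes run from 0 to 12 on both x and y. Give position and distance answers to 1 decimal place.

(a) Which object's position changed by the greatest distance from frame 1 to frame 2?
the brown square

(moved 4.1; next 3.4)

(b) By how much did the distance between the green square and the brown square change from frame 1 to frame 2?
-2.7

Distance in frame 1: 7.4. Distance in frame 2: 4.7.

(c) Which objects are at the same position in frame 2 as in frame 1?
the cyan star, the cyan cross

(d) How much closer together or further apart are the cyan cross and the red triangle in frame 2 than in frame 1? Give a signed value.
+2.3

Distance in frame 1: 2.8. Distance in frame 2: 5.1.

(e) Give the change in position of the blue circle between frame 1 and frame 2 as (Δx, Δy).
(1.0, 2.2)

The blue circle was at (4.1, 8.8) in frame 1 and (5.1, 11.0) in frame 2.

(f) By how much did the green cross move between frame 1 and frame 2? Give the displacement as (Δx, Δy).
(2.9, 0.0)

The green cross was at (6.5, 9.9) in frame 1 and (9.4, 9.9) in frame 2.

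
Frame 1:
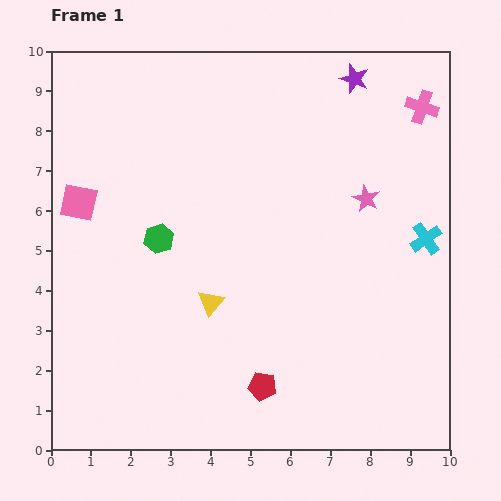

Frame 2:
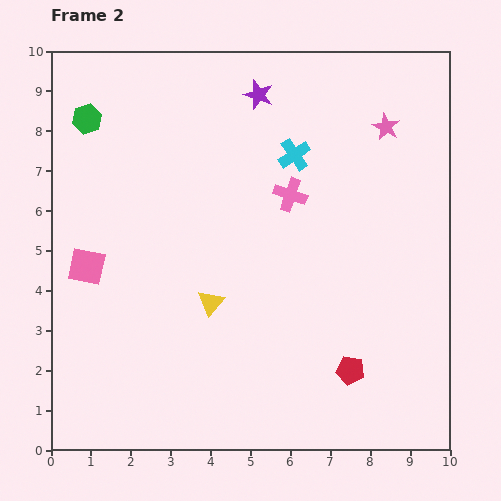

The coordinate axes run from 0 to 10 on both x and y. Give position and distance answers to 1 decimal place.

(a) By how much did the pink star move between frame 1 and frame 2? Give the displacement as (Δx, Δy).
(0.5, 1.8)

The pink star was at (7.9, 6.3) in frame 1 and (8.4, 8.1) in frame 2.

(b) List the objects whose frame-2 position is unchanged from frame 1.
the yellow triangle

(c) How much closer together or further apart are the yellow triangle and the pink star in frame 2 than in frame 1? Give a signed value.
+1.5

Distance in frame 1: 4.7. Distance in frame 2: 6.2.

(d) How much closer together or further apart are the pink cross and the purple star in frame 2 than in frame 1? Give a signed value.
+0.8

Distance in frame 1: 1.8. Distance in frame 2: 2.6.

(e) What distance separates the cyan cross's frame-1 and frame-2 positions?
3.9

The cyan cross moved from (9.4, 5.3) to (6.1, 7.4), a distance of √(3.3² + 2.1²) ≈ 3.9.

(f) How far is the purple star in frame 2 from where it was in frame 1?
2.4

The purple star moved from (7.6, 9.3) to (5.2, 8.9), a distance of √(2.4² + 0.4²) ≈ 2.4.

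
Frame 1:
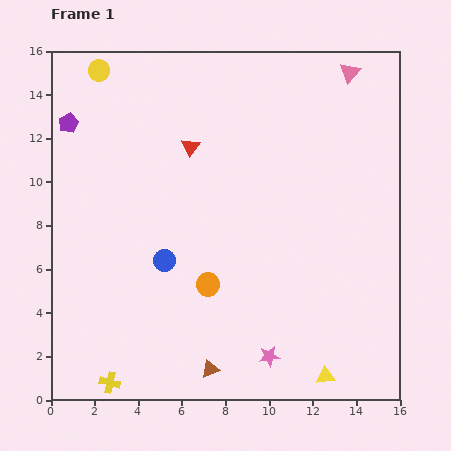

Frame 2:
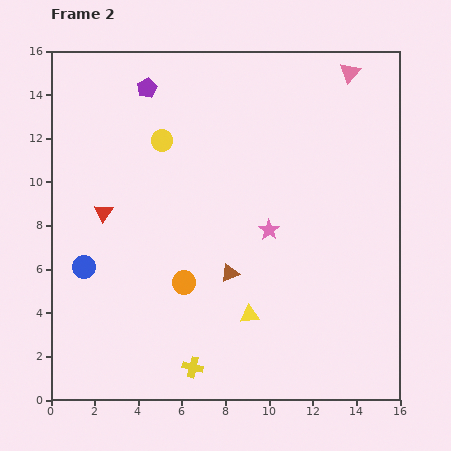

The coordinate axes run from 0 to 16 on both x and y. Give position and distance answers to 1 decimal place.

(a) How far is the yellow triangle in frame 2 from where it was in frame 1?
4.5

The yellow triangle moved from (12.6, 1.1) to (9.1, 3.9), a distance of √(3.5² + 2.8²) ≈ 4.5.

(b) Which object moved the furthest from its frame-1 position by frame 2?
the pink star

(moved 5.8; next 5.0)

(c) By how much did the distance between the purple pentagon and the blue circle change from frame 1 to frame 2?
+1.0

Distance in frame 1: 7.7. Distance in frame 2: 8.7.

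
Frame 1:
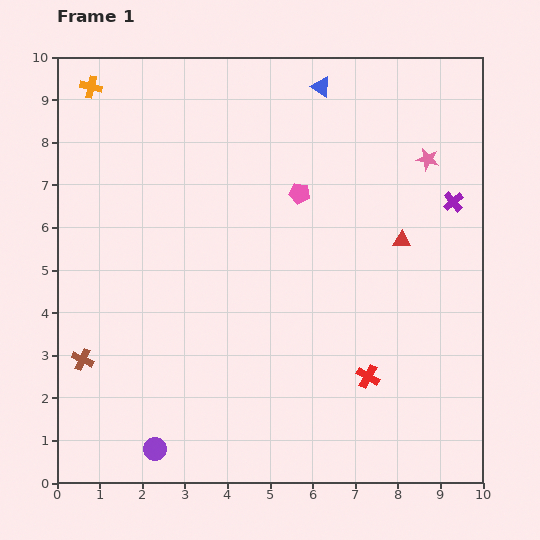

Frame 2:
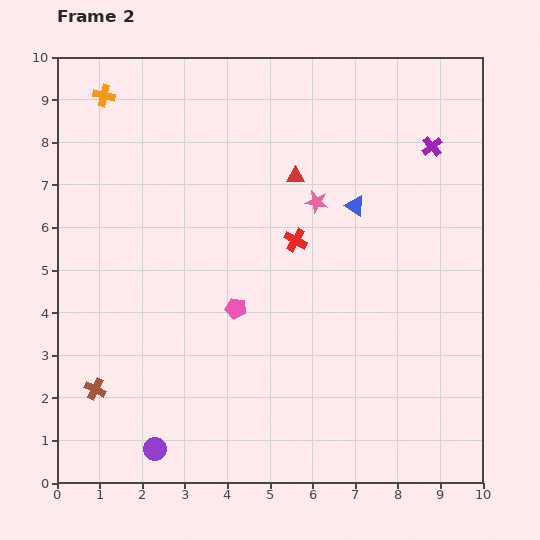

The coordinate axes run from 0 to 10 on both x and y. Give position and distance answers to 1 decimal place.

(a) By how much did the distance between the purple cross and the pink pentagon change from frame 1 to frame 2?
+2.4

Distance in frame 1: 3.6. Distance in frame 2: 6.0.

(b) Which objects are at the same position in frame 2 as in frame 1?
the purple circle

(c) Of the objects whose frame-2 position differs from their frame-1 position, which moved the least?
the orange cross

(moved 0.4)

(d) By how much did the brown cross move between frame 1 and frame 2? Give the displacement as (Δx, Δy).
(0.3, -0.7)

The brown cross was at (0.6, 2.9) in frame 1 and (0.9, 2.2) in frame 2.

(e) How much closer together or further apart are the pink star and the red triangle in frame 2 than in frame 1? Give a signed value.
-1.2

Distance in frame 1: 2.0. Distance in frame 2: 0.8.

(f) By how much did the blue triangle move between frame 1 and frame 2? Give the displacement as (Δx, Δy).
(0.8, -2.8)

The blue triangle was at (6.2, 9.3) in frame 1 and (7.0, 6.5) in frame 2.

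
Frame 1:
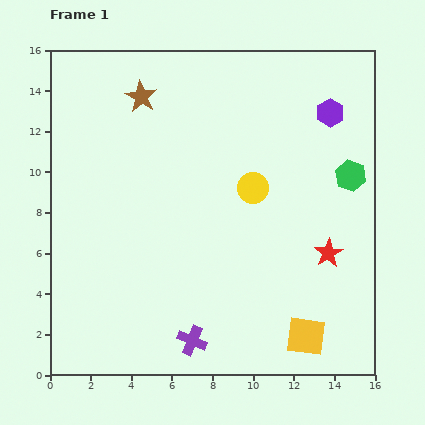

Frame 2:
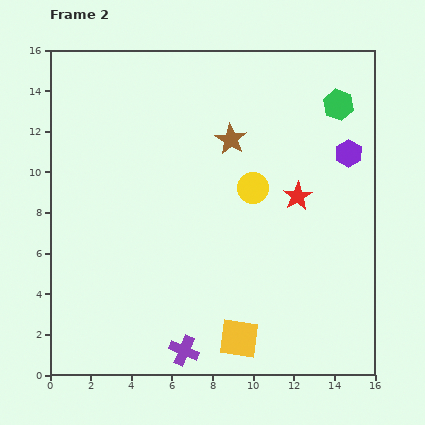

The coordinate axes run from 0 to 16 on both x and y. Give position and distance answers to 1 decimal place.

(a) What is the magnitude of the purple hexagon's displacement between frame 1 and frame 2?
2.2

The purple hexagon moved from (13.8, 12.9) to (14.7, 10.9), a distance of √(0.9² + 2.0²) ≈ 2.2.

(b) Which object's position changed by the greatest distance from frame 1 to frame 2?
the brown star

(moved 4.9; next 3.6)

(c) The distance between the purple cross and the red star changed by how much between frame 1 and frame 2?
+1.4

Distance in frame 1: 8.0. Distance in frame 2: 9.4.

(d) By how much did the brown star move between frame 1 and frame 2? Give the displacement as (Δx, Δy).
(4.4, -2.1)

The brown star was at (4.5, 13.7) in frame 1 and (8.9, 11.6) in frame 2.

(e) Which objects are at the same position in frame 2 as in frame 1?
the yellow circle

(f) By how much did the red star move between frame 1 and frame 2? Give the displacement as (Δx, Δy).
(-1.5, 2.8)

The red star was at (13.7, 6.0) in frame 1 and (12.2, 8.8) in frame 2.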